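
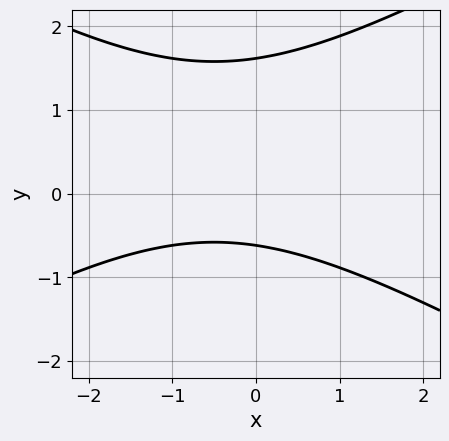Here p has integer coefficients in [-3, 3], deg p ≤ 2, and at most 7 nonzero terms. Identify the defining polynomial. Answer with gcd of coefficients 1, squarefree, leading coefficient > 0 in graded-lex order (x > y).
x^2 - 3*y^2 + x + 3*y + 3

(a) Degree: a generic line meets the curve in up to 2 points, so deg p = 2.
(b) Observable constraints: it misses every integer gridline on the x-axis.
(c) Solving for integer coefficients yields p as stated.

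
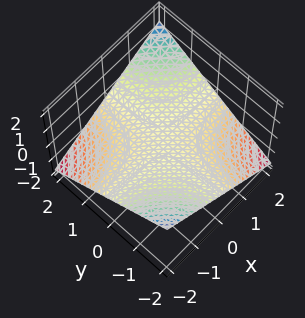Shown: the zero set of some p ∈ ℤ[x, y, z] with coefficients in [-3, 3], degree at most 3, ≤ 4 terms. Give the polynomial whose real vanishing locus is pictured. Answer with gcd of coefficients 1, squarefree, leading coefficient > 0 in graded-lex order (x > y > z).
1. Degree: a saddle surface; a quadric, so deg p = 2.
2. From the visible intercepts: every point of the x-axis in the box is on the surface; every point of the y-axis in the box is on the surface.
3. Solving for integer coefficients yields p as stated.

x*y - 3*z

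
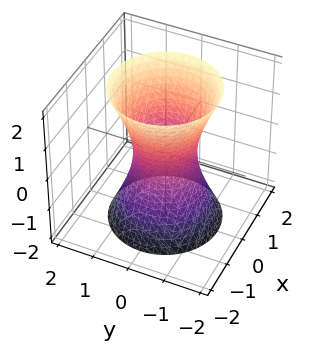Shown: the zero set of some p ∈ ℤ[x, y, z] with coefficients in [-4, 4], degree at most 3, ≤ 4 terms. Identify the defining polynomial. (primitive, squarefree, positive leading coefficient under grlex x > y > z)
3*x^2 + 3*y^2 - z^2 - 2

First, degree: one connected sheet with a waist; a quadric, so deg p = 2.
Then, symmetry: the surface is invariant under rotation about z: p = q(x² + y², z); mirror symmetry z ↦ −z ⇒ only even powers of z.
Next, from the visible intercepts: a circular section at z = 0 has radius between 0 and 1; the surface avoids every integer z-axis point in the box.
Finally, matching integer coefficients to the picture gives p.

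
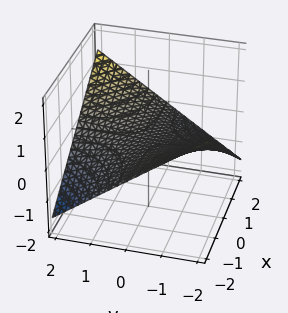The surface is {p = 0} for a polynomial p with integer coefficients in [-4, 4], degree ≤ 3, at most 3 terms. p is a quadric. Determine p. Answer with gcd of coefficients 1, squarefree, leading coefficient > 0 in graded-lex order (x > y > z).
x*y - 3*z

First, deg p = 2.
Next, from the visible intercepts: the visible x-axis segment lies entirely on the surface; it meets the z-axis at z = 0 (among the integer gridlines); every point of the y-axis in the box is on the surface.
Finally, fitting integer coefficients to these (and the overall shape) gives p.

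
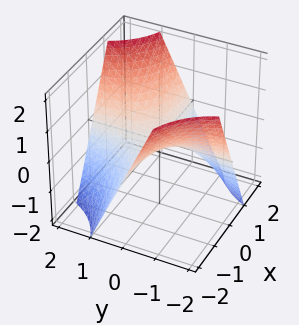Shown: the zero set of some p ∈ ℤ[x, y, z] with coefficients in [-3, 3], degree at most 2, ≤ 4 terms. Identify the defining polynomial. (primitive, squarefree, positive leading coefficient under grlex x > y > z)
x*y - z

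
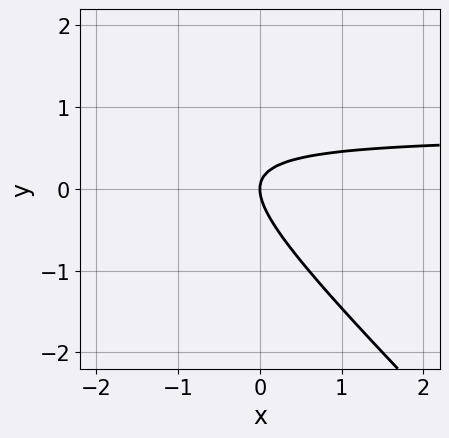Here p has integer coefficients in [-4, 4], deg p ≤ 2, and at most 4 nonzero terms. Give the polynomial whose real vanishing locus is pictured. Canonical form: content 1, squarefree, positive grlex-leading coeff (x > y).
3*x*y + 3*y^2 - 2*x

1. deg p = 2.
2. Checking where it meets the axes: one y-axis crossing is at y = 0; one x-axis crossing is at x = 0.
3. Putting this together gives p.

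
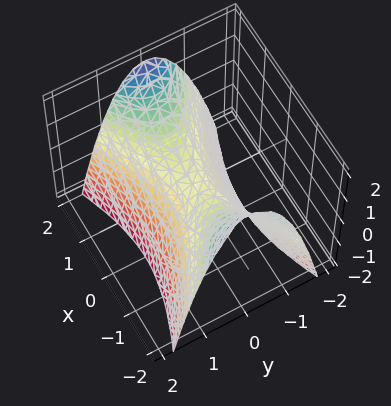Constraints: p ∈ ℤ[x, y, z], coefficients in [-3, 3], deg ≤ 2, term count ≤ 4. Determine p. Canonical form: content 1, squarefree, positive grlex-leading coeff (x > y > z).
1. Degree: a saddle surface; a quadric, so deg p = 2.
2. Symmetries: mirror symmetry y ↦ −y ⇒ only even powers of y; mirror symmetry x ↦ −x ⇒ only even powers of x.
3. Checking where it meets the axes: it crosses the z-axis at the gridline z = 0; one x-axis crossing is at x = 0; it meets the y-axis at y = 0 (among the integer gridlines).
4. Fitting integer coefficients to these (and the overall shape) gives p.

x^2 - 3*y^2 - 2*z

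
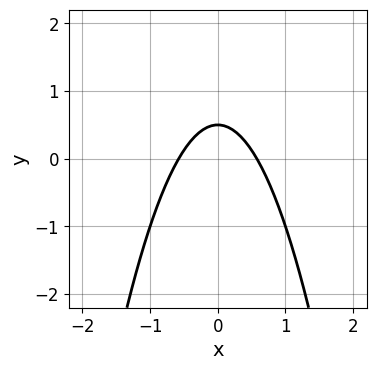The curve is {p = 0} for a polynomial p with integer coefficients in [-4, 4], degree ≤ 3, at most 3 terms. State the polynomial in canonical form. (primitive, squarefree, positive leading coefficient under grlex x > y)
3*x^2 + 2*y - 1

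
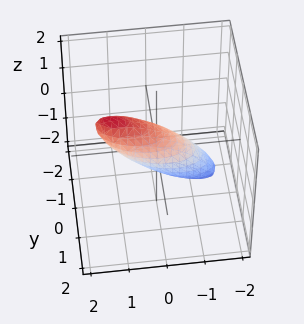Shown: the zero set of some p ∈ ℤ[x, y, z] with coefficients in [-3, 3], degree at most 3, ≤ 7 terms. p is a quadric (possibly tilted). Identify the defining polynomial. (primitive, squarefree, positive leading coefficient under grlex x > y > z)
x^2 + x*y - 2*x*z + 3*y^2 + 2*z^2 - 1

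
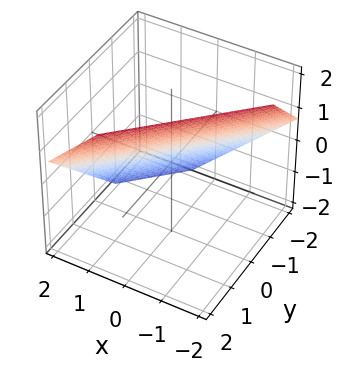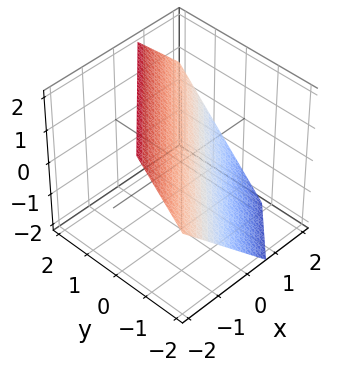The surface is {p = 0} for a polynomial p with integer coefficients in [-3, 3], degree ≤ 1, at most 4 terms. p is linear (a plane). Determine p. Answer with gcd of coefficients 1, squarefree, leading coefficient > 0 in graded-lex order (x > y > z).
3*x - 3*y + 3*z - 2

First, degree: the surface is flat (a plane), so deg p = 1.
Finally, putting this together gives p.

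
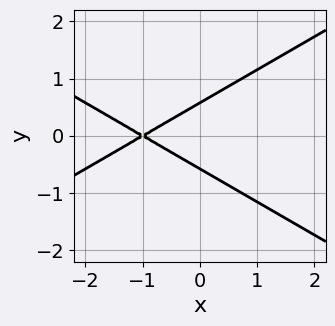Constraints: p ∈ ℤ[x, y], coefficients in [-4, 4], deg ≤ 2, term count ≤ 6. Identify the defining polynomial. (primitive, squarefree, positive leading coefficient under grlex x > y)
(a) The degree is 2 — no degree-1 curve has this shape.
(b) Symmetries: it's symmetric under y → −y, forcing even powers of y.
(c) Checking where it meets the axes: it crosses the x-axis at the gridline x = -1.
(d) Together with the visible shape, these determine p as stated.

x^2 - 3*y^2 + 2*x + 1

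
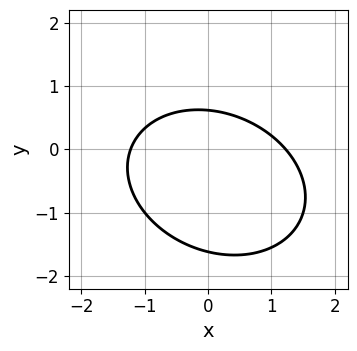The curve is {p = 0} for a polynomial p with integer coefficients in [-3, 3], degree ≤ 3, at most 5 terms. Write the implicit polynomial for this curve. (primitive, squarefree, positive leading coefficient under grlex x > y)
First, deg p = 2. The shape is more complex than any degree-1 curve.
Finally, solving for integer coefficients yields p as stated.

2*x^2 + x*y + 3*y^2 + 3*y - 3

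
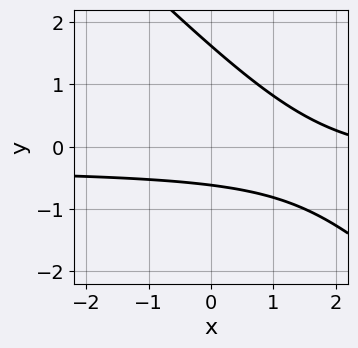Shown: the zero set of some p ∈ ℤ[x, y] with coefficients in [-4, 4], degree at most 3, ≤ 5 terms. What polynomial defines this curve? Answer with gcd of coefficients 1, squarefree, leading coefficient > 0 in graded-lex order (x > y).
3*x*y + 3*y^2 + x - 3*y - 3

1. The degree is 2 — a generic line meets the curve in up to 2 points.
2. Against the integer gridlines: no x-intercept at any integer in the box.
3. These observations pin down the coefficients.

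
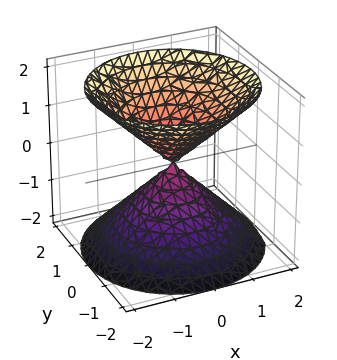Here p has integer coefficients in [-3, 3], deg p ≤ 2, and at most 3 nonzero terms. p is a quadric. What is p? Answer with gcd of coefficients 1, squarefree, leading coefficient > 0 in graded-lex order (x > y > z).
The picture has 2 separate pieces. They look like related sheets of one shape, so recover p as a whole.
The degree is 2 — a double cone through the origin; a quadric.
Symmetry: every cross-section ⟂ z is a circle, so x, y appear only via x² + y²; it's symmetric under z → −z, forcing even powers of z.
Observable constraints: one z-axis crossing is at z = 0; one y-axis crossing is at y = 0; a circular section at z = -1 has radius exactly 1.
These observations pin down the coefficients.

x^2 + y^2 - z^2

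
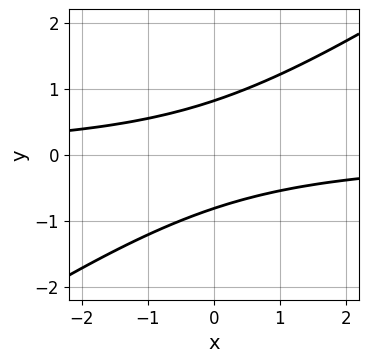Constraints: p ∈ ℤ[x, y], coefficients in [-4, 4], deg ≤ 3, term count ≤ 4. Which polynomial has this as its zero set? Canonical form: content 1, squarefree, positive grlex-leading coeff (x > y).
First, deg p = 2. No degree-1 curve has this shape.
Next, from the axis intercepts and sections: the curve avoids every integer x-axis point in the box.
Finally, matching integer coefficients to the picture gives p.

2*x*y - 3*y^2 + 2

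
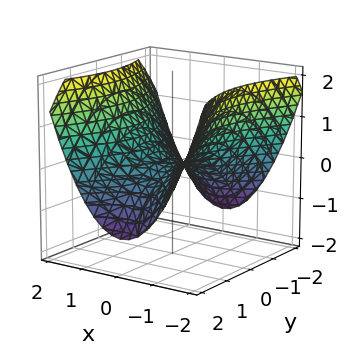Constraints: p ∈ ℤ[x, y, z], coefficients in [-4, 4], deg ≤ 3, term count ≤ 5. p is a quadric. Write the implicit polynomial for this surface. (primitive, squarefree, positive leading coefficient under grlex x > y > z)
First, the degree is 2 — a hyperbolic paraboloid; a quadric.
Then, symmetries: the x ↦ −x reflection is a symmetry, so x appears only in even powers; the y ↦ −y reflection is a symmetry, so y appears only in even powers.
Next, observable constraints: it crosses the y-axis at the gridline y = 0; one x-axis crossing is at x = 0.
Finally, solving for integer coefficients yields p as stated.

2*x^2 - y^2 - 3*z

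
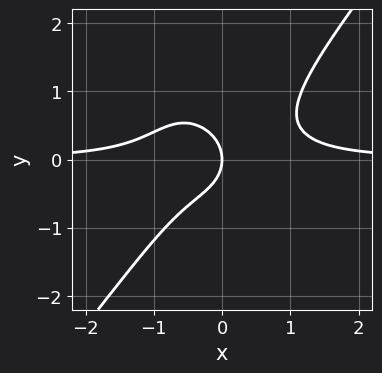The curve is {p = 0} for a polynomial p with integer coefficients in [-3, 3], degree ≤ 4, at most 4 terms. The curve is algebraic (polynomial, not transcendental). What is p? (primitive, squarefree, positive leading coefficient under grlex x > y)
1. The degree is 4 — no degree-3 curve has this shape.
2. Observable constraints: it meets the y-axis at y = 0 (among the integer gridlines); it meets the x-axis at x = 0 (among the integer gridlines).
3. Together with the visible shape, these determine p as stated.

2*x^3*y - y^4 - y^2 - x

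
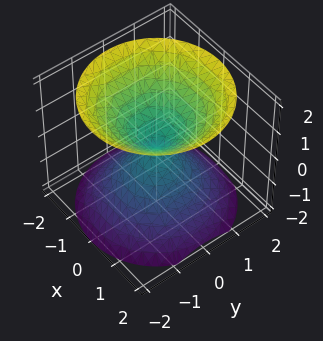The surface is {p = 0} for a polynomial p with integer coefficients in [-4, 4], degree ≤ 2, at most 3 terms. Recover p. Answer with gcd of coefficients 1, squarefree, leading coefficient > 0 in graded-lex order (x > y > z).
First, there are 2 components.
Then, the degree is 2 — a double cone through the origin; a quadric.
Next, symmetries: mirror symmetry z ↦ −z ⇒ only even powers of z; every cross-section ⟂ z is a circle, so x, y appear only via x² + y².
Next, from the axis intercepts and sections: one y-axis crossing is at y = 0; a circular section at z = 1 has radius exactly 1; it crosses the x-axis at the gridline x = 0; it meets the z-axis at z = 0 (among the integer gridlines).
Finally, matching integer coefficients to the picture gives p.

x^2 + y^2 - z^2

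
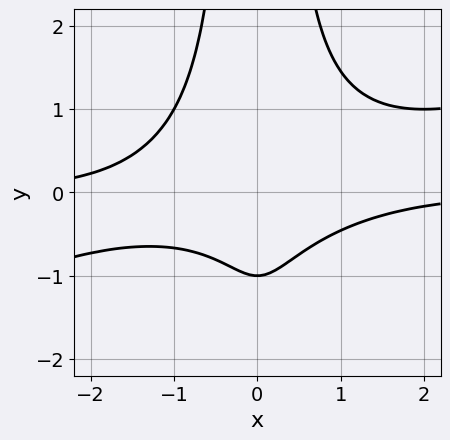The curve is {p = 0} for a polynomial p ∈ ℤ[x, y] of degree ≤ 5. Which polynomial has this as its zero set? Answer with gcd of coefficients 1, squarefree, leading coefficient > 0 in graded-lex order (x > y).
x^3*y - 3*x^2*y^2 + 2*y + 2

Degree: the shape is more complex than any degree-3 curve, so deg p = 4.
From the visible intercepts: one y-axis crossing is at y = -1; it misses every integer gridline on the x-axis.
Together with the visible shape, these determine p as stated.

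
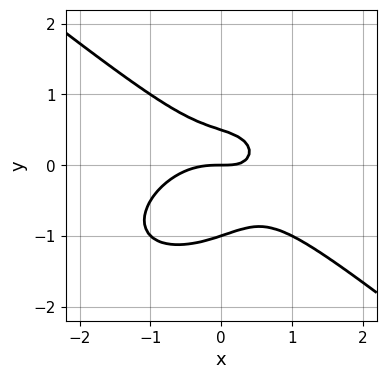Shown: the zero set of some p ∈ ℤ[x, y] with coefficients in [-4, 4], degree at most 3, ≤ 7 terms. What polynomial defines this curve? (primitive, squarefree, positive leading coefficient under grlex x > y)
x^3 + 2*y^3 + x*y + y^2 - y

(a) deg p = 3. No degree-2 curve has this shape.
(b) From the axis intercepts and sections: it crosses the x-axis at the gridline x = 0; the y-axis gridline crossings are at y ∈ {-1, 0}.
(c) Matching integer coefficients to the picture gives p.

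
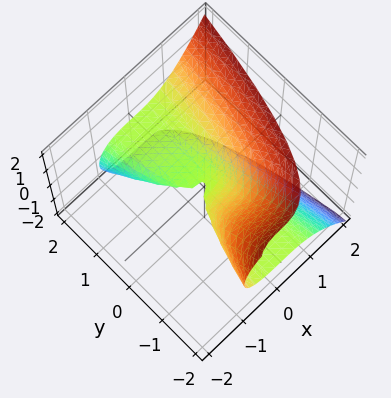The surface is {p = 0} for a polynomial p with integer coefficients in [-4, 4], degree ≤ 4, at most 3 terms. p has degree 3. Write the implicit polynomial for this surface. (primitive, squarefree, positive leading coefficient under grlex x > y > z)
The degree is 3 — no degree-2 surface has this shape.
Reading off the gridlines: one z-axis crossing is at z = 0; every point of the y-axis in the box is on the surface.
Solving for integer coefficients yields p as stated.

x^3 - y*z - z^2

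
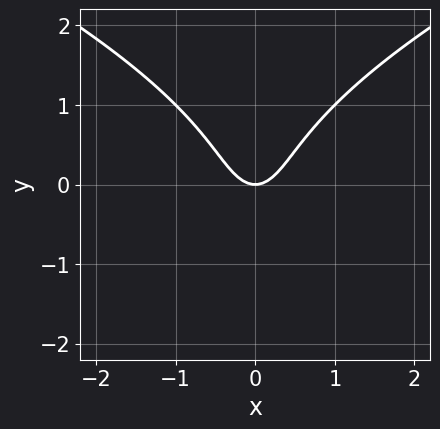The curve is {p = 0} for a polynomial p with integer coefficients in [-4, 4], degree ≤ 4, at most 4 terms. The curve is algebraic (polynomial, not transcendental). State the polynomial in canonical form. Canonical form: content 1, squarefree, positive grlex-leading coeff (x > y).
y^3 - 2*x^2 + y

1. The degree is 3 — the shape is more complex than any degree-2 curve.
2. Symmetries: mirror symmetry x ↦ −x ⇒ only even powers of x.
3. Checking where it meets the axes: it meets the x-axis at x = 0 (among the integer gridlines); it meets the y-axis at y = 0 (among the integer gridlines).
4. Solving for integer coefficients yields p as stated.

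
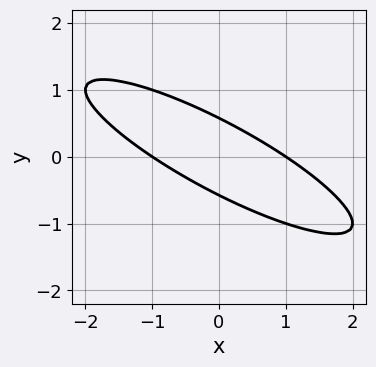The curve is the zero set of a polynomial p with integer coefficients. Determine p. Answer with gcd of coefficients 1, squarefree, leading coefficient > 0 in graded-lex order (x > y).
x^2 + 3*x*y + 3*y^2 - 1

The degree is 2 — no degree-1 curve has this shape.
Checking where it meets the axes: among the integer gridlines, it crosses the x-axis at x ∈ {-1, 1}.
Together with the visible shape, these determine p as stated.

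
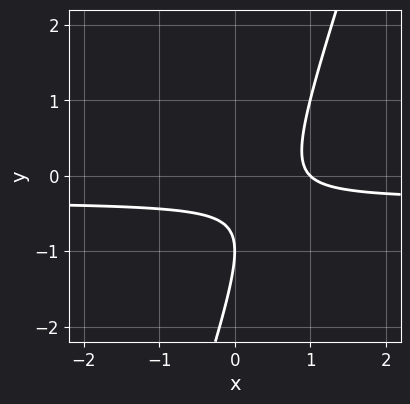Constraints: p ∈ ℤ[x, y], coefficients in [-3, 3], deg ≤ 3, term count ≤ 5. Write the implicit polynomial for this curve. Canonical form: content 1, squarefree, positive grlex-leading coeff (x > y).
1. deg p = 2. A generic line meets the curve in up to 2 points.
2. Reading off the gridlines: one y-axis crossing is at y = -1; it crosses the x-axis at the gridline x = 1.
3. Assembling these constraints gives the stated polynomial.

3*x*y - y^2 + x - 2*y - 1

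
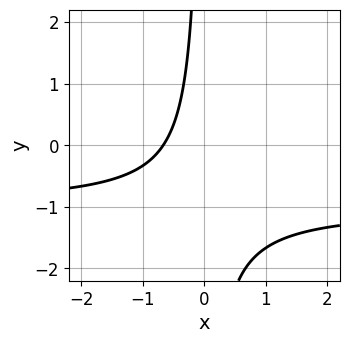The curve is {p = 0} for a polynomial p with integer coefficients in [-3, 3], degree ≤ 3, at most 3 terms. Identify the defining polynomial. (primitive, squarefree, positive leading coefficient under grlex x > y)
1. The degree is 2 — a generic line meets the curve in up to 2 points.
2. Observable constraints: the curve avoids every integer y-axis point in the box.
3. The integer polynomial consistent with all of this is the stated p.

3*x*y + 3*x + 2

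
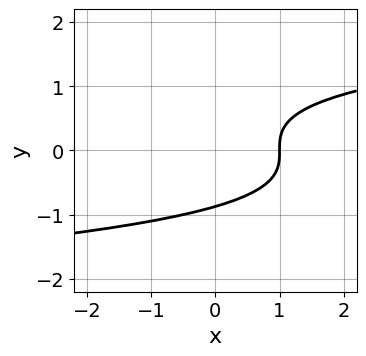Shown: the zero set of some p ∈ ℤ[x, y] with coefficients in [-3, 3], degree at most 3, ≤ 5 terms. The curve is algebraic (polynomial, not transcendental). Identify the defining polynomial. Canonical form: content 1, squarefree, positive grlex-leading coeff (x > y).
(a) Degree: a generic line meets the curve in up to 3 points, so deg p = 3.
(b) Observable constraints: it crosses the x-axis at the gridline x = 1.
(c) Putting this together gives p.

3*y^3 - 2*x + 2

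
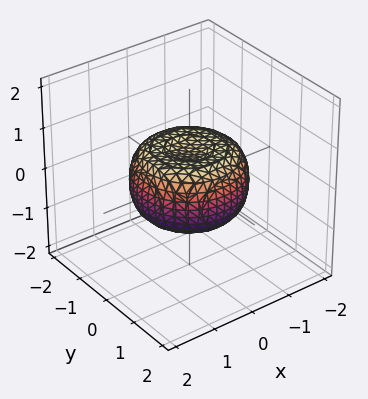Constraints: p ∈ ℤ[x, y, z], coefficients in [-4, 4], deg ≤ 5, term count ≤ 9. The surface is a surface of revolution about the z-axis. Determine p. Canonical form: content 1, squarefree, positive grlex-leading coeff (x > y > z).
x^4 + 2*x^2*y^2 + y^4 - x^2 - y^2 + 2*z^2 - 1

1. deg p = 4. A generic line meets the surface in up to 4 points.
2. Symmetries: every cross-section ⟂ z is a circle, so x, y appear only via x² + y².
3. From the axis intercepts and sections: a circular section at z = 0 has radius between 1 and 2.
4. Putting this together gives p.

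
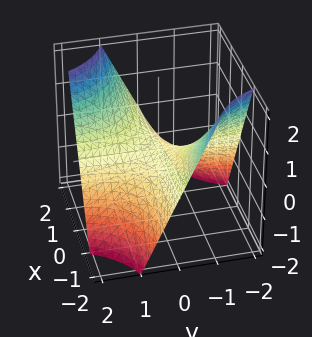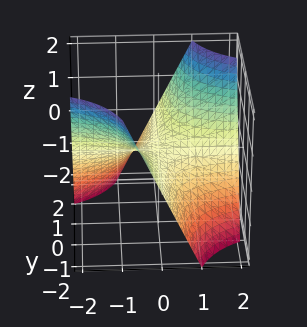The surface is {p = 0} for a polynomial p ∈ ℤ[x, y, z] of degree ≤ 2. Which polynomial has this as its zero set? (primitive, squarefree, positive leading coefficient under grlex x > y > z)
x*y - z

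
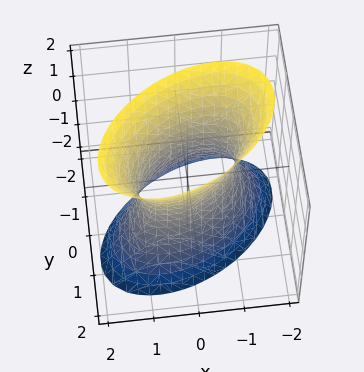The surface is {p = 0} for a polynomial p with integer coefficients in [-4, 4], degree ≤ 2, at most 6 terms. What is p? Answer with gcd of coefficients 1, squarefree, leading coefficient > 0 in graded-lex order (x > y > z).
2*x^2 - 2*x*y + 3*y^2 - z^2 - 2

deg p = 2.
Checking where it meets the axes: the x-axis gridline crossings are at x ∈ {-1, 1}; it misses every integer gridline on the z-axis.
Fitting integer coefficients to these (and the overall shape) gives p.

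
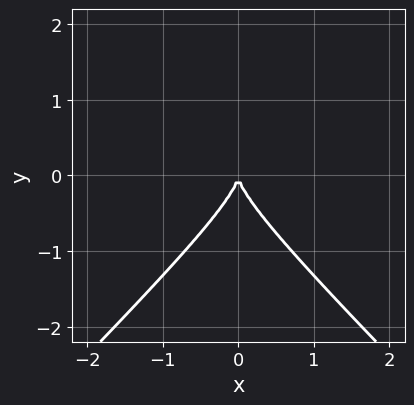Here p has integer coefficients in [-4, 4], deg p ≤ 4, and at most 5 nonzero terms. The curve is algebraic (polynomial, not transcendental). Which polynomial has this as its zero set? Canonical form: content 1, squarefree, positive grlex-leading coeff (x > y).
First, the degree is 3 — the shape is more complex than any degree-2 curve.
Next, symmetries: the x ↦ −x reflection is a symmetry, so x appears only in even powers.
Then, observable constraints: it meets the y-axis at y = 0 (among the integer gridlines); it crosses the x-axis at the gridline x = 0.
Finally, solving for integer coefficients yields p as stated.

x^2*y - y^3 - x^2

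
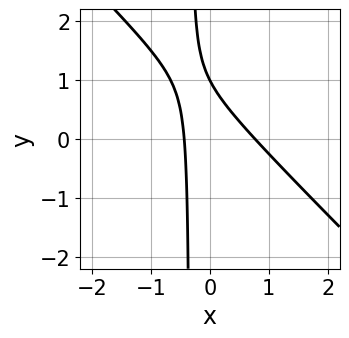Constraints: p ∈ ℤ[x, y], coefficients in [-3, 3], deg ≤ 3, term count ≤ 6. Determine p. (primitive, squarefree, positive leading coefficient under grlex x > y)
3*x^2 + 3*x*y - x + y - 1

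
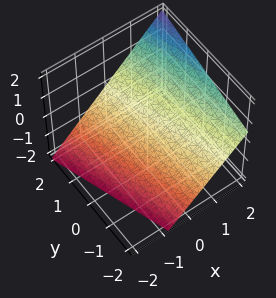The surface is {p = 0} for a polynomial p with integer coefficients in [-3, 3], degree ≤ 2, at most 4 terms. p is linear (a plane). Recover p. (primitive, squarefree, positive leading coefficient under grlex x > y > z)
3*x + y - 3*z - 2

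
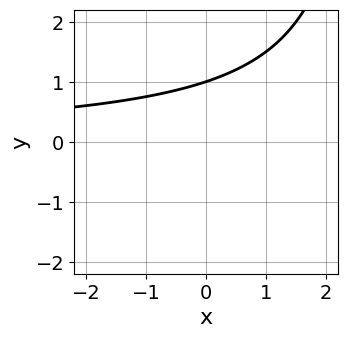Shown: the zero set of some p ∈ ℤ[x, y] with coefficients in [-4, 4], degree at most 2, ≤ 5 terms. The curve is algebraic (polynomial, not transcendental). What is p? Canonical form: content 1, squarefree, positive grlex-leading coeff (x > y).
x*y - 3*y + 3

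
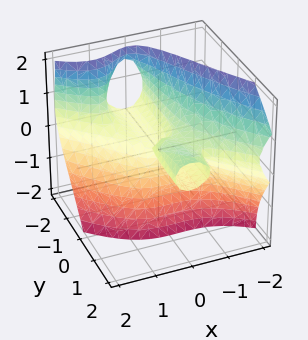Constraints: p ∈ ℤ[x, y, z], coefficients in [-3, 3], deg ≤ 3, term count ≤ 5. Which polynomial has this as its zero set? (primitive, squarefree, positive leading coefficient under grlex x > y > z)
2*x^3 + 2*x^2*y + 2*y*z^2 + z^3 - 2*y*z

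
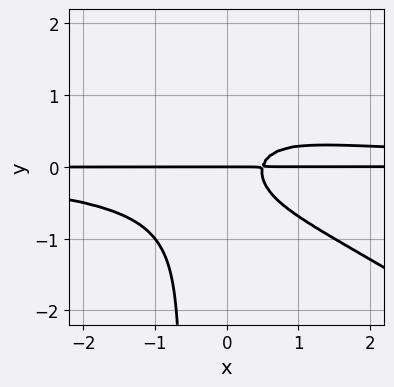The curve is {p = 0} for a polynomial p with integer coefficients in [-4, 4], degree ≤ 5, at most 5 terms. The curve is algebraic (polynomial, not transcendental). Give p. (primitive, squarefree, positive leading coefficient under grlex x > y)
First, the degree is 4 — the shape is more complex than any degree-3 curve.
Next, reading off the gridlines: every point of the x-axis in the box is on the curve; it crosses the y-axis at the gridline y = 0.
Finally, these observations pin down the coefficients.

2*x^2*y^2 + 3*x*y^3 + 2*y^3 - 2*x*y + y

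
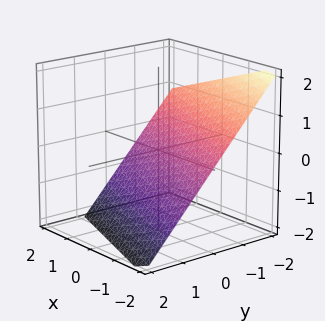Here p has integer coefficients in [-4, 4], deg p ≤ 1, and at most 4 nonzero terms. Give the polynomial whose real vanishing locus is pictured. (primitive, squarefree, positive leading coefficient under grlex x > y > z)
x + 3*y + 3*z + 2

First, the degree is 1 — the surface is flat (a plane).
Then, from the axis intercepts and sections: one x-axis crossing is at x = -2.
Finally, these observations pin down the coefficients.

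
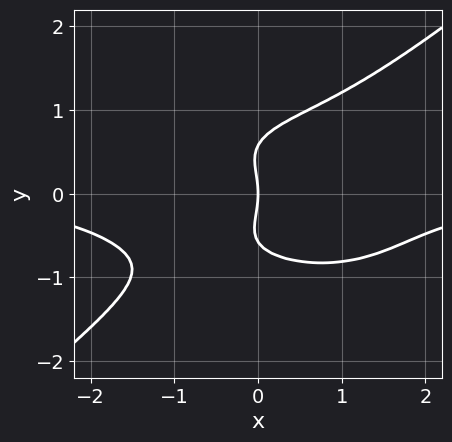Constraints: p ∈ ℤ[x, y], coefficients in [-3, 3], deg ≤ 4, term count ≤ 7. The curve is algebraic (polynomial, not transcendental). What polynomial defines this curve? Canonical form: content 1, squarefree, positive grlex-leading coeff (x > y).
deg p = 4. No degree-3 curve has this shape.
Observable constraints: it meets the y-axis at y = 0 (among the integer gridlines); one x-axis crossing is at x = 0.
Assembling these constraints gives the stated polynomial.

x^3*y + x*y^3 - 3*y^4 + y^2 + 2*x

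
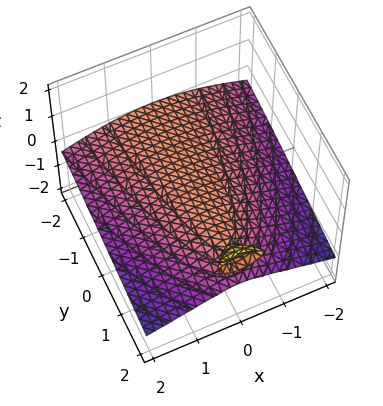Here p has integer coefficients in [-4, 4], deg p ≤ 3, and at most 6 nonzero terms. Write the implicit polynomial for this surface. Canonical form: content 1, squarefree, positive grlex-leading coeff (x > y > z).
3*z^3 + x^2 - 2*y*z + 3*z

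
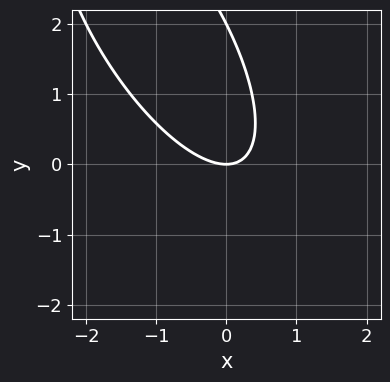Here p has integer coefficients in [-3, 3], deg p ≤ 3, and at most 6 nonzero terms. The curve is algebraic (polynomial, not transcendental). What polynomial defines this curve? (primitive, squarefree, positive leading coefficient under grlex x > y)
Degree: the shape is more complex than any degree-1 curve, so deg p = 2.
From the visible intercepts: it crosses the x-axis at the gridline x = 0; among the integer gridlines, it crosses the y-axis at y ∈ {0, 2}.
Matching integer coefficients to the picture gives p.

2*x^2 + 2*x*y + y^2 - 2*y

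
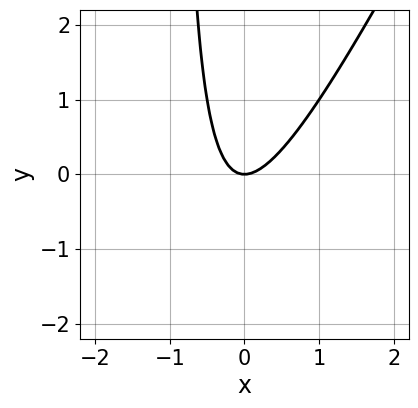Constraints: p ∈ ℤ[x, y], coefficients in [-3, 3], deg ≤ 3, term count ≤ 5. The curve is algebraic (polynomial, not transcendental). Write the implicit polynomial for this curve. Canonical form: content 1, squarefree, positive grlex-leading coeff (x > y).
2*x^2 - x*y - y

Degree: no degree-1 curve has this shape, so deg p = 2.
Reading off the gridlines: it crosses the y-axis at the gridline y = 0; one x-axis crossing is at x = 0.
Assembling these constraints gives the stated polynomial.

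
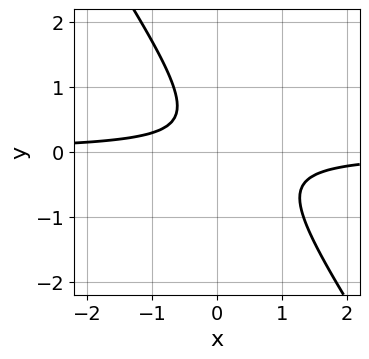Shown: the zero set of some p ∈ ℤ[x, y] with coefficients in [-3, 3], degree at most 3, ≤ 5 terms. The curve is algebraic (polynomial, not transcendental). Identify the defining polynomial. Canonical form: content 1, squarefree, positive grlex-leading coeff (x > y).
3*x*y + 2*y^2 - y + 1

Degree: the shape is more complex than any degree-1 curve, so deg p = 2.
Reading off the gridlines: no x-intercept at any integer in the box; the curve avoids every integer y-axis point in the box.
These observations pin down the coefficients.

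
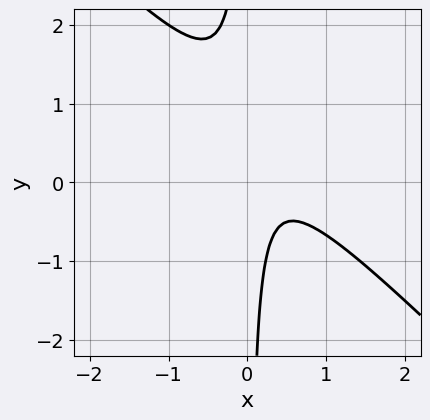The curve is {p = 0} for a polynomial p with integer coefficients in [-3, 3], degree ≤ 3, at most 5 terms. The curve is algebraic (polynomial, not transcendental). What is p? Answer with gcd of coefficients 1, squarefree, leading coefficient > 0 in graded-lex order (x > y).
First, degree: the shape is more complex than any degree-1 curve, so deg p = 2.
Then, from the visible intercepts: the curve avoids every integer x-axis point in the box; the curve avoids every integer y-axis point in the box.
Finally, matching integer coefficients to the picture gives p.

3*x^2 + 3*x*y - 2*x + 1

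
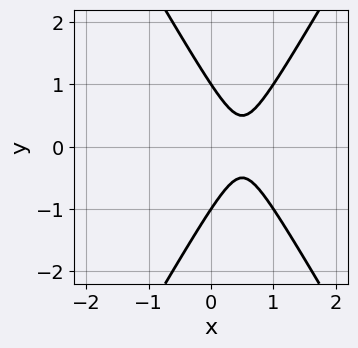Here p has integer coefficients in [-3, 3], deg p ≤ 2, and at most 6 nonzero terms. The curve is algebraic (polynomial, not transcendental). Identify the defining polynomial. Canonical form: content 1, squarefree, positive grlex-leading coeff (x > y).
3*x^2 - y^2 - 3*x + 1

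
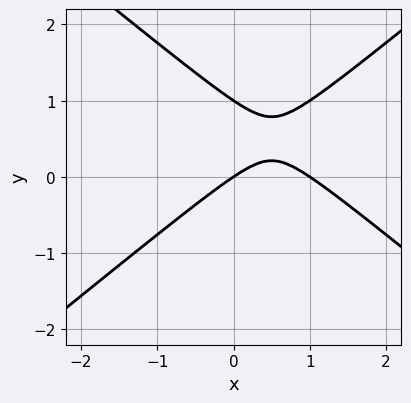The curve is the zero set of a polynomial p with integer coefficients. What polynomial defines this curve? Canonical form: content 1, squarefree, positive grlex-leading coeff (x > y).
2*x^2 - 3*y^2 - 2*x + 3*y

Degree: a generic line meets the curve in up to 2 points, so deg p = 2.
Observable constraints: the y-axis gridline crossings are at y ∈ {0, 1}; among the integer gridlines, it crosses the x-axis at x ∈ {0, 1}.
Fitting integer coefficients to these (and the overall shape) gives p.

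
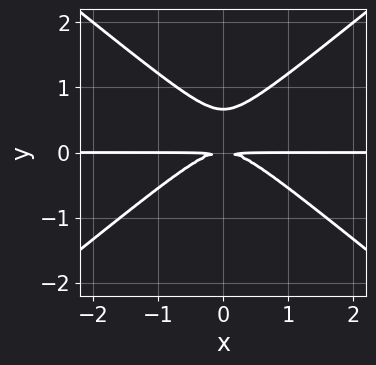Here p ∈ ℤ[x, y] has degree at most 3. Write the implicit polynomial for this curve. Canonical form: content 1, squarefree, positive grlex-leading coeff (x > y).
1. Degree: a generic line meets the curve in up to 3 points, so deg p = 3.
2. Symmetries: mirror symmetry x ↦ −x ⇒ only even powers of x.
3. From the visible intercepts: the visible x-axis segment lies entirely on the curve.
4. Putting this together gives p.

2*x^2*y - 3*y^3 + 2*y^2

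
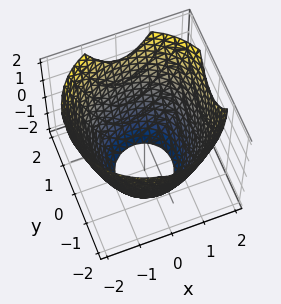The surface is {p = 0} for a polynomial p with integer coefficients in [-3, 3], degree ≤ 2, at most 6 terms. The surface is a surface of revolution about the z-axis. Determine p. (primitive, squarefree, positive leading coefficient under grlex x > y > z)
x^2 + y^2 - z - 3

First, deg p = 2.
Then, symmetries: rotational symmetry about the z-axis ⇒ p depends on x, y only through x² + y².
Then, checking where it meets the axes: it misses every integer gridline on the z-axis; a circular section at z = -1 has radius between 1 and 2.
Finally, together with the visible shape, these determine p as stated.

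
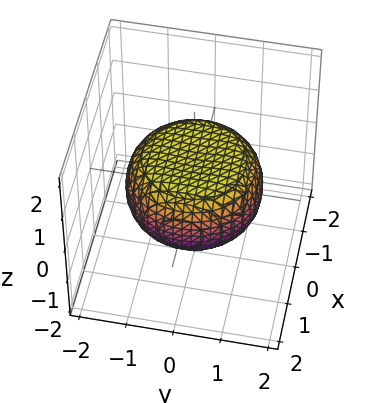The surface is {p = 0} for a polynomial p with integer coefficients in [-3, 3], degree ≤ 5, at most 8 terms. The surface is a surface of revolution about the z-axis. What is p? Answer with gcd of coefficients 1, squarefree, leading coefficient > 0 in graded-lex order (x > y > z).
1. The degree is 4 — no degree-3 surface has this shape.
2. Symmetries: rotational symmetry about the z-axis ⇒ p depends on x, y only through x² + y².
3. Reading off the gridlines: a circular section at z = 0 has radius between 1 and 2.
4. Putting this together gives p.

x^4 + 2*x^2*y^2 + y^4 - x^2 - y^2 + 3*z^2 - 2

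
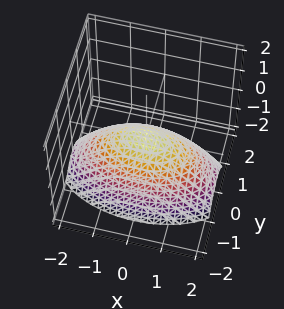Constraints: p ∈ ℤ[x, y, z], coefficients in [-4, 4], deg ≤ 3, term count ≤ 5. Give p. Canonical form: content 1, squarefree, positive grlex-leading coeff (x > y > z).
(a) The degree is 2 — a single bowl opening along one axis; a quadric.
(b) Symmetries: the x ↦ −x reflection is a symmetry, so x appears only in even powers; it's symmetric under y → −y, forcing even powers of y.
(c) From the axis intercepts and sections: it crosses the x-axis at the gridline x = 0; it meets the y-axis at y = 0 (among the integer gridlines); one z-axis crossing is at z = 0.
(d) Assembling these constraints gives the stated polynomial.

x^2 + 3*y^2 + 3*z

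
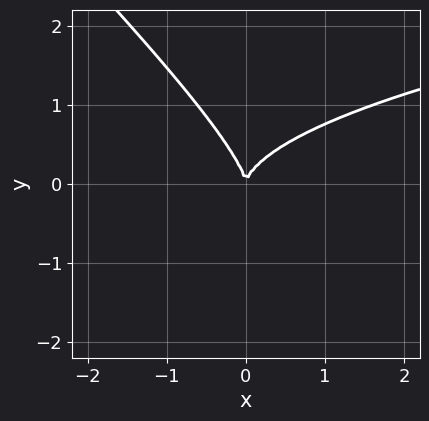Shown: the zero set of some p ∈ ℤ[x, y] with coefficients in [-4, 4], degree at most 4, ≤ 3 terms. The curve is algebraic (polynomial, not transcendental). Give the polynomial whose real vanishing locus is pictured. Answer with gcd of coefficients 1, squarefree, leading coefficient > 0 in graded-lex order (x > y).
1. The degree is 3 — the shape is more complex than any degree-2 curve.
2. From the axis intercepts and sections: it meets the x-axis at x = 0 (among the integer gridlines); it meets the y-axis at y = 0 (among the integer gridlines).
3. The integer polynomial consistent with all of this is the stated p.

x*y^2 + y^3 - x^2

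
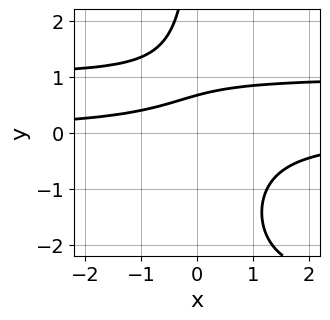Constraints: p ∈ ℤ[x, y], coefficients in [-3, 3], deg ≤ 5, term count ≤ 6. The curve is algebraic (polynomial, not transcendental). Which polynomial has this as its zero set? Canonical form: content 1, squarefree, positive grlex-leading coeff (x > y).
1. The degree is 4 — a generic line meets the curve in up to 4 points.
2. Observable constraints: the curve avoids every integer x-axis point in the box.
3. The integer polynomial consistent with all of this is the stated p.

x*y^3 + 2*x*y^2 - 3*x*y + 3*y - 2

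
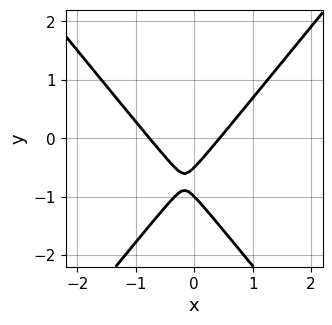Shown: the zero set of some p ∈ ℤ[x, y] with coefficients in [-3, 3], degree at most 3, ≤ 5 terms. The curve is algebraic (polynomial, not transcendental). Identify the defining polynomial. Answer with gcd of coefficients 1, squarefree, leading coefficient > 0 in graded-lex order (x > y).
(a) deg p = 2.
(b) Reading off the gridlines: it meets the y-axis at y = -1 (among the integer gridlines).
(c) Fitting integer coefficients to these (and the overall shape) gives p.

3*x^2 - 2*y^2 + x - 3*y - 1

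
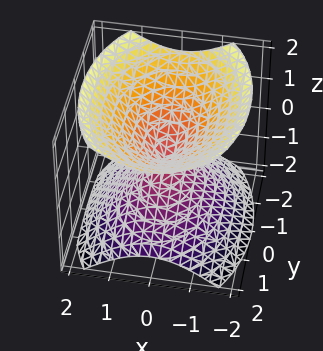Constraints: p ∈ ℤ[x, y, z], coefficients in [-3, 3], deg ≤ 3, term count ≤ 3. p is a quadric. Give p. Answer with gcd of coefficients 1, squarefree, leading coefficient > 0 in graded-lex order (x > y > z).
2*x^2 + y^2 - 2*z^2

First, there are 2 components.
Next, degree: a double cone through the origin; a quadric, so deg p = 2.
Next, symmetries: the z ↦ −z reflection is a symmetry, so z appears only in even powers; the y ↦ −y reflection is a symmetry, so y appears only in even powers; it's symmetric under x → −x, forcing even powers of x.
Then, checking where it meets the axes: it crosses the y-axis at the gridline y = 0; it meets the z-axis at z = 0 (among the integer gridlines); it crosses the x-axis at the gridline x = 0.
Finally, matching integer coefficients to the picture gives p.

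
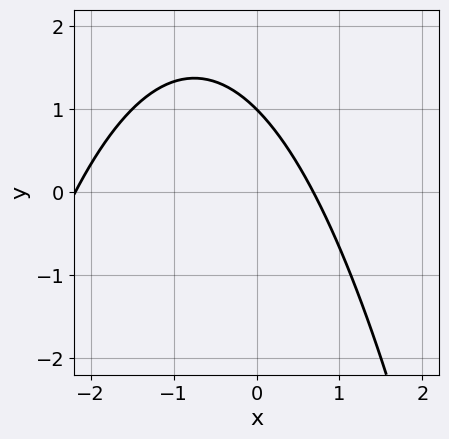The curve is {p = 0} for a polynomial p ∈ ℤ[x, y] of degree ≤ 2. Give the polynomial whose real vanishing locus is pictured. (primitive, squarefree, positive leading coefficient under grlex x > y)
2*x^2 + 3*x + 3*y - 3

(a) The degree is 2 — no degree-1 curve has this shape.
(b) Observable constraints: one y-axis crossing is at y = 1.
(c) The integer polynomial consistent with all of this is the stated p.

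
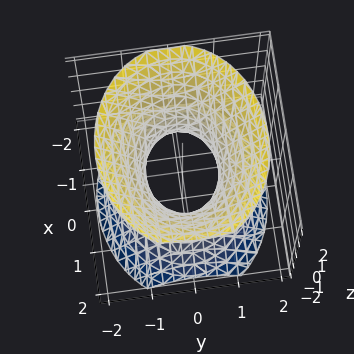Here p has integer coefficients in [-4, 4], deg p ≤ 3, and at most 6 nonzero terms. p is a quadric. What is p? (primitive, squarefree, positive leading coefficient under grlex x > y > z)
2*x^2 + 3*y^2 - 2*z^2 - 2

1. Degree: one connected sheet with a waist; a quadric, so deg p = 2.
2. Symmetries: mirror symmetry z ↦ −z ⇒ only even powers of z; the y ↦ −y reflection is a symmetry, so y appears only in even powers; it's symmetric under x → −x, forcing even powers of x.
3. Checking where it meets the axes: the x-axis gridline crossings are at x ∈ {-1, 1}; the surface avoids every integer z-axis point in the box.
4. Fitting integer coefficients to these (and the overall shape) gives p.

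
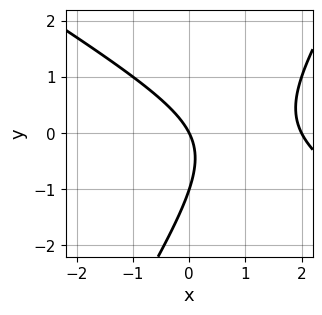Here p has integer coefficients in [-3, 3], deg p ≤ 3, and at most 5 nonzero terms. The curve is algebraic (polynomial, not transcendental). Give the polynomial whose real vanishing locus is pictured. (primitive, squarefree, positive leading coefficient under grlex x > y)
First, the degree is 2 — no degree-1 curve has this shape.
Then, checking where it meets the axes: among the integer gridlines, it crosses the y-axis at y ∈ {-1, 0}; the x-axis gridline crossings are at x ∈ {0, 2}.
Finally, together with the visible shape, these determine p as stated.

x^2 + x*y - y^2 - 2*x - y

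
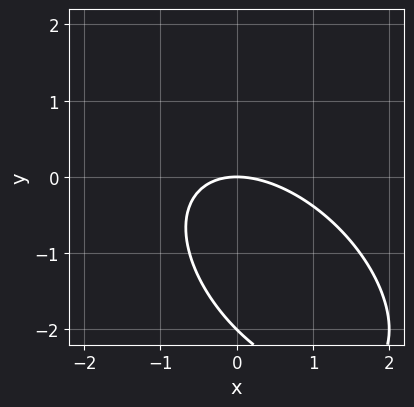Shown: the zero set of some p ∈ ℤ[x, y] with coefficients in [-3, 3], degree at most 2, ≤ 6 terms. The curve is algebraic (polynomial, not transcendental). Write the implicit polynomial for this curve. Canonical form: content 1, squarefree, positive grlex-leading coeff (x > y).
First, the degree is 2 — the shape is more complex than any degree-1 curve.
Next, against the integer gridlines: one x-axis crossing is at x = 0; the y-axis gridline crossings are at y ∈ {-2, 0}.
Finally, these observations pin down the coefficients.

x^2 + x*y + y^2 + 2*y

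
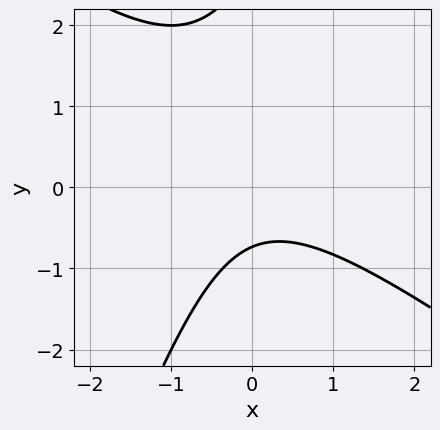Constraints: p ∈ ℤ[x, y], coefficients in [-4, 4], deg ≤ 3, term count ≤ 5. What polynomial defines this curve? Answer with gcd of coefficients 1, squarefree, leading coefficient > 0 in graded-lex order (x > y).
(a) The degree is 2 — no degree-1 curve has this shape.
(b) Observable constraints: it misses every integer gridline on the x-axis.
(c) Solving for integer coefficients yields p as stated.

2*x^2 + 2*x*y - y^2 + 2*y + 2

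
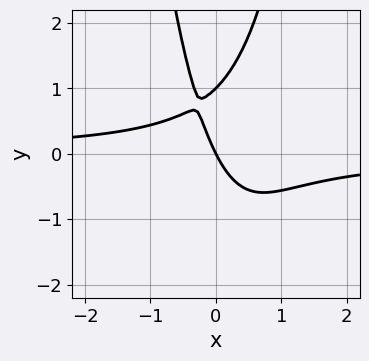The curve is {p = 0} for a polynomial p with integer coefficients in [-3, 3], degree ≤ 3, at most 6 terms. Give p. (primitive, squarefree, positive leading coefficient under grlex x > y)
3*x^2*y - x*y - y^2 + 2*x + y

First, degree: a generic line meets the curve in up to 3 points, so deg p = 3.
Next, reading off the gridlines: one x-axis crossing is at x = 0; the y-axis gridline crossings are at y ∈ {0, 1}.
Finally, the integer polynomial consistent with all of this is the stated p.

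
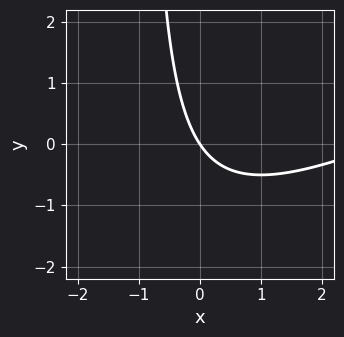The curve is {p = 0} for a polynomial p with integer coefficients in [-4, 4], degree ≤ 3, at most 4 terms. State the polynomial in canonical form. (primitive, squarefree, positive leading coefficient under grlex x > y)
x^2 - 2*x*y - 3*x - 2*y

Degree: a generic line meets the curve in up to 2 points, so deg p = 2.
Reading off the gridlines: one y-axis crossing is at y = 0; one x-axis crossing is at x = 0.
Fitting integer coefficients to these (and the overall shape) gives p.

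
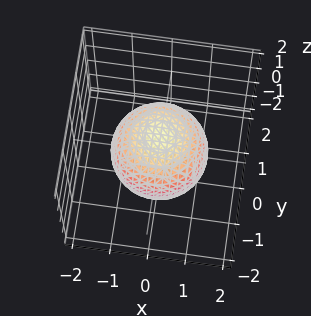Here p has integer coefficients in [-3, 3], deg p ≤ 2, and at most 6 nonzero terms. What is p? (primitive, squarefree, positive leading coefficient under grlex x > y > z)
2*x^2 + 2*y^2 + 2*z^2 - 3

(a) The degree is 2 — bounded and convex; a quadric.
(b) Symmetries: the z-axis is an axis of rotation, so x and y enter only as x² + y²; it's symmetric under z → −z, forcing even powers of z.
(c) From the axis intercepts and sections: a circular section at z = 0 has radius between 1 and 2.
(d) Putting this together gives p.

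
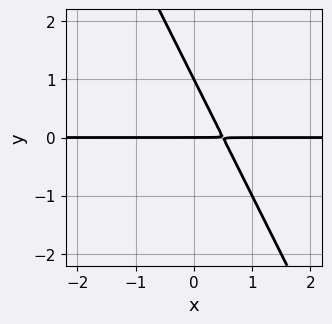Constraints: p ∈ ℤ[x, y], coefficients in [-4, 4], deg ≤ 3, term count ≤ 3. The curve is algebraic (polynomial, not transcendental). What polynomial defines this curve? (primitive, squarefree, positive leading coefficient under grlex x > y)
2*x*y + y^2 - y

(a) deg p = 2. No degree-1 curve has this shape.
(b) From the visible intercepts: the y-axis gridline crossings are at y ∈ {0, 1}; the visible x-axis segment lies entirely on the curve.
(c) Assembling these constraints gives the stated polynomial.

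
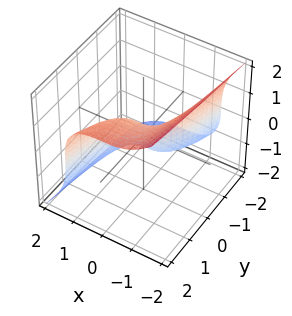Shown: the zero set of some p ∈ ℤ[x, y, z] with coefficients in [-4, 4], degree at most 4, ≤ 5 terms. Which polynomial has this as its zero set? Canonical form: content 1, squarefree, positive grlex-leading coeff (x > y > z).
3*x^3 + 2*z^3 - 3*y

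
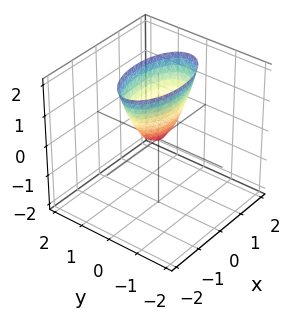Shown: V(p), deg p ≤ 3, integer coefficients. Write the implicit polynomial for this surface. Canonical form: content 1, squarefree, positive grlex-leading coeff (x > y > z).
(a) The degree is 2 — a single bowl opening along one axis; a quadric.
(b) Symmetries: mirror symmetry y ↦ −y ⇒ only even powers of y; the x ↦ −x reflection is a symmetry, so x appears only in even powers.
(c) Against the integer gridlines: one z-axis crossing is at z = 0; it crosses the y-axis at the gridline y = 0; it meets the x-axis at x = 0 (among the integer gridlines).
(d) Assembling these constraints gives the stated polynomial.

x^2 + 3*y^2 - z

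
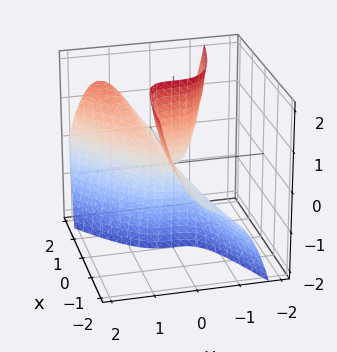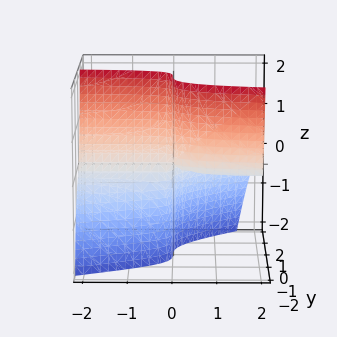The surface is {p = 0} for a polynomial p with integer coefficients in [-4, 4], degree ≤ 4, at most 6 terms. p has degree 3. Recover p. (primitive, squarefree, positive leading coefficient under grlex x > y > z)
1. deg p = 3. A generic line meets the surface in up to 3 points.
2. Against the integer gridlines: every point of the z-axis in the box is on the surface; the visible x-axis segment lies entirely on the surface; it meets the y-axis at y = 0 (among the integer gridlines).
3. Solving for integer coefficients yields p as stated.

2*x*y^2 - 3*y^3 + 2*x*y - 2*x*z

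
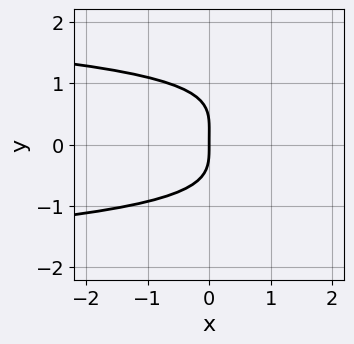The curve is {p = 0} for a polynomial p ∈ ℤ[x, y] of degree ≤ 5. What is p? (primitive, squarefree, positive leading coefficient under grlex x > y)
3*y^4 - y^3 + 3*x

1. The degree is 4 — no degree-3 curve has this shape.
2. Reading off the gridlines: it meets the y-axis at y = 0 (among the integer gridlines); it meets the x-axis at x = 0 (among the integer gridlines).
3. Solving for integer coefficients yields p as stated.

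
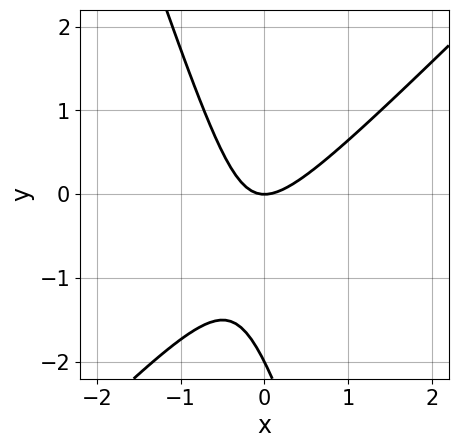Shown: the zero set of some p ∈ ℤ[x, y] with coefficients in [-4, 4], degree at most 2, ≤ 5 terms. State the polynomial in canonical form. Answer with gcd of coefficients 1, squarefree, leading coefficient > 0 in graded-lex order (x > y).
deg p = 2. The shape is more complex than any degree-1 curve.
Observable constraints: one x-axis crossing is at x = 0; the y-axis gridline crossings are at y ∈ {-2, 0}.
Together with the visible shape, these determine p as stated.

3*x^2 - 2*x*y - y^2 - 2*y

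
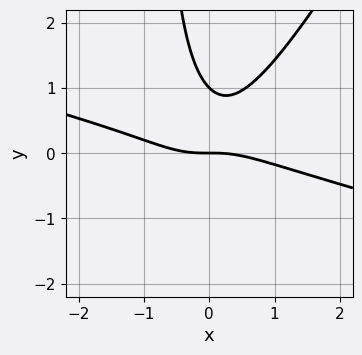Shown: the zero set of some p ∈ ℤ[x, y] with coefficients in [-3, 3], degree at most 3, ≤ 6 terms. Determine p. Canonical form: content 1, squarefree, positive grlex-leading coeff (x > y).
x^3 + 3*x^2*y - 2*x*y^2 - 2*y^2 + 2*y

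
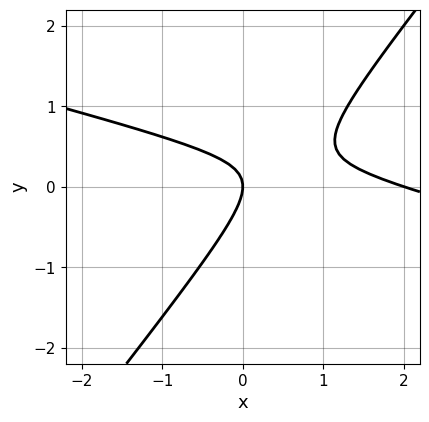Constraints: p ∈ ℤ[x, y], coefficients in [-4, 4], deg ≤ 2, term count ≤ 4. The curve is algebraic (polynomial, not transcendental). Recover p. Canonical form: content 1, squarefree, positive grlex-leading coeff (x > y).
x^2 + 3*x*y - 3*y^2 - 2*x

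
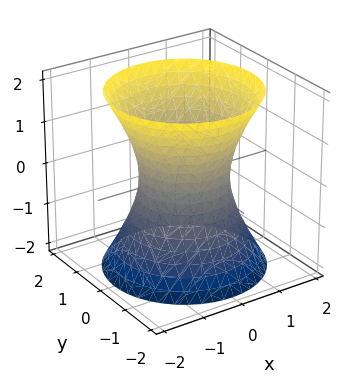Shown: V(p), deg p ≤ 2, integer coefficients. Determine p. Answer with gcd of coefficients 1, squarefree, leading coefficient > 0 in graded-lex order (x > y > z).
1. The degree is 2 — an hourglass — one-sheet hyperboloid; a quadric.
2. Symmetries: rotational symmetry about the z-axis ⇒ p depends on x, y only through x² + y²; the z ↦ −z reflection is a symmetry, so z appears only in even powers.
3. Checking where it meets the axes: the y-axis gridline crossings are at y ∈ {-1, 1}; among the integer gridlines, it crosses the x-axis at x ∈ {-1, 1}.
4. Matching integer coefficients to the picture gives p.

2*x^2 + 2*y^2 - z^2 - 2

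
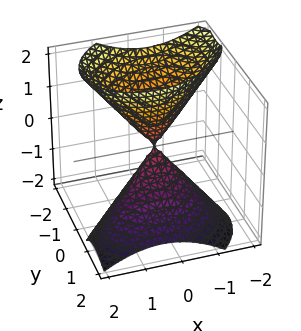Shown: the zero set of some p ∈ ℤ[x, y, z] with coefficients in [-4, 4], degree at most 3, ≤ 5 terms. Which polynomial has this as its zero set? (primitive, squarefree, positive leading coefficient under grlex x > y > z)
1. There are 2 components.
2. deg p = 2.
3. Reading off the gridlines: it meets the z-axis at z = 0 (among the integer gridlines); it crosses the y-axis at the gridline y = 0; one x-axis crossing is at x = 0.
4. Fitting integer coefficients to these (and the overall shape) gives p.

2*x^2 - x*y + 3*y^2 + 3*y*z - z^2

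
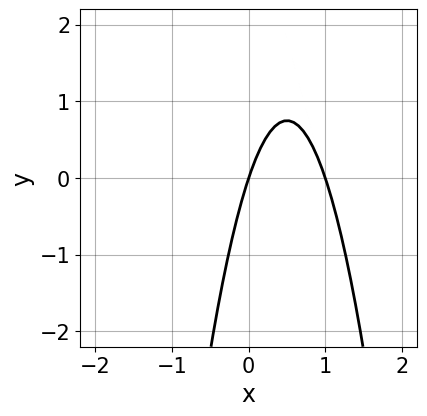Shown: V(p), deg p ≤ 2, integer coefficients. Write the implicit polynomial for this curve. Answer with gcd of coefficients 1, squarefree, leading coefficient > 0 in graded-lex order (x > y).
3*x^2 - 3*x + y

First, degree: the shape is more complex than any degree-1 curve, so deg p = 2.
Then, observable constraints: one y-axis crossing is at y = 0; the x-axis gridline crossings are at x ∈ {0, 1}.
Finally, fitting integer coefficients to these (and the overall shape) gives p.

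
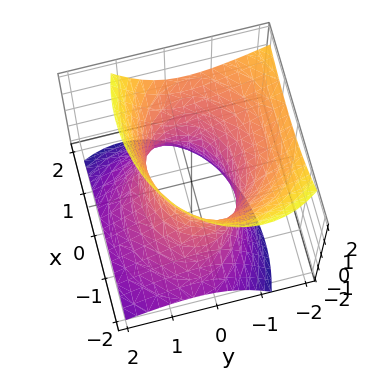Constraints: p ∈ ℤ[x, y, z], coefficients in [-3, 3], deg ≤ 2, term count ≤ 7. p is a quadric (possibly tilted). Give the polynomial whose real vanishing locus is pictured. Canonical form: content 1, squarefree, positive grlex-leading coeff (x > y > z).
1. deg p = 2. The shape is more complex than any degree-1 surface.
2. Checking where it meets the axes: among the integer gridlines, it crosses the y-axis at y ∈ {-1, 1}; the surface avoids every integer z-axis point in the box.
3. Fitting integer coefficients to these (and the overall shape) gives p.

2*x^2 - 2*x*z + 3*y^2 + 3*y*z - 2*z^2 - 3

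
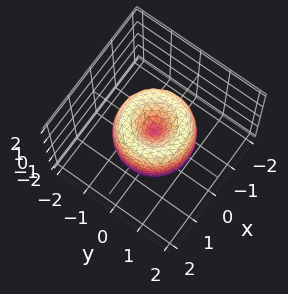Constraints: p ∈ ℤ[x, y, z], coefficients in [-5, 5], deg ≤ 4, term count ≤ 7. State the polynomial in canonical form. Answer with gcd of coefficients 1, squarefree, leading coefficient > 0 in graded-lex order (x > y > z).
2*x^4 + 4*x^2*y^2 + 2*y^4 - 3*x^2 - 3*y^2 + z^2

(a) deg p = 4. A generic line meets the surface in up to 4 points.
(b) Symmetries: rotational symmetry about the z-axis ⇒ p depends on x, y only through x² + y².
(c) Checking where it meets the axes: a circular section at z = -1 has radius between 0 and 1; it meets the z-axis at z = 0 (among the integer gridlines).
(d) Putting this together gives p.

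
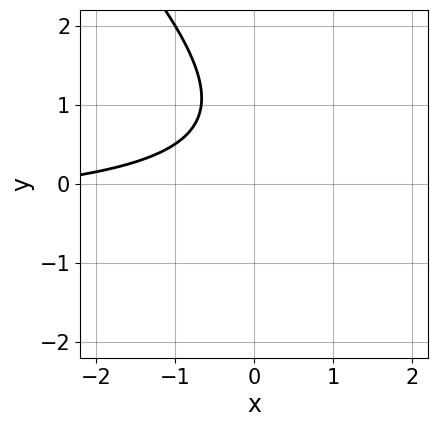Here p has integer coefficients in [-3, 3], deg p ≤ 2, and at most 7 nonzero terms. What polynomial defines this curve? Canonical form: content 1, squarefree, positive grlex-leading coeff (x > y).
2*x*y + 2*y^2 + x - 3*y + 3

deg p = 2. A generic line meets the curve in up to 2 points.
From the axis intercepts and sections: it misses every integer gridline on the y-axis; it misses every integer gridline on the x-axis.
Fitting integer coefficients to these (and the overall shape) gives p.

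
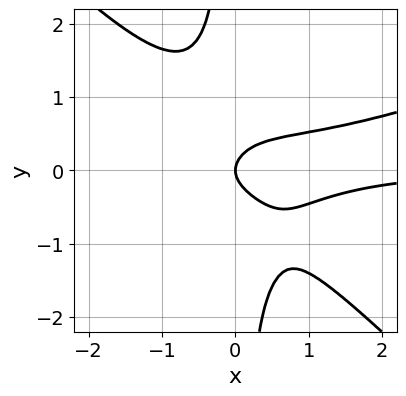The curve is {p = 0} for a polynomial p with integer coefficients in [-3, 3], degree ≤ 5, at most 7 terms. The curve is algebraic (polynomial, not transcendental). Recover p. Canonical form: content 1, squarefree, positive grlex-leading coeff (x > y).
First, deg p = 4. The shape is more complex than any degree-3 curve.
Then, from the visible intercepts: it meets the x-axis at x = 0 (among the integer gridlines); it meets the y-axis at y = 0 (among the integer gridlines).
Finally, fitting integer coefficients to these (and the overall shape) gives p.

x^3*y - 2*x^2*y^2 - 3*x*y^3 - 2*y^2 + x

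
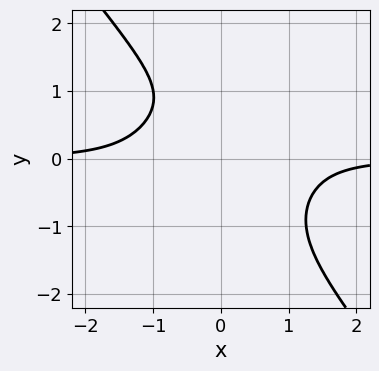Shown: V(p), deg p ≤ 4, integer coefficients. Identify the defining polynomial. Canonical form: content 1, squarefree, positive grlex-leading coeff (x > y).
1. The degree is 4 — a generic line meets the curve in up to 4 points.
2. From the axis intercepts and sections: no x-intercept at any integer in the box; the curve avoids every integer y-axis point in the box.
3. The integer polynomial consistent with all of this is the stated p.

2*x^3*y + y^4 - y + 2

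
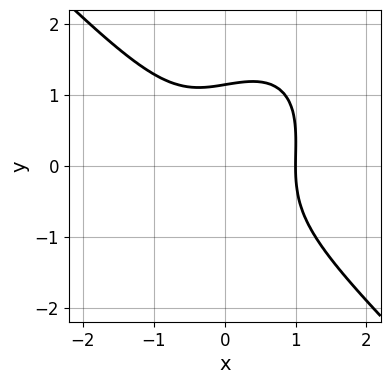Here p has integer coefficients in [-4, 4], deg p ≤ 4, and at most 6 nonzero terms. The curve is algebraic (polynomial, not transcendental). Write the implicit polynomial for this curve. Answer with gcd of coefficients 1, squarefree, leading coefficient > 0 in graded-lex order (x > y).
3*x^3 - x*y^2 + 2*y^3 - 3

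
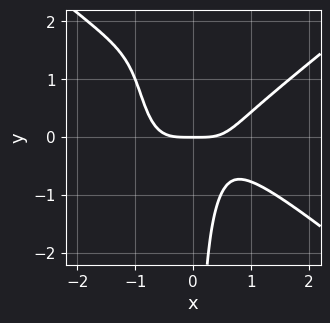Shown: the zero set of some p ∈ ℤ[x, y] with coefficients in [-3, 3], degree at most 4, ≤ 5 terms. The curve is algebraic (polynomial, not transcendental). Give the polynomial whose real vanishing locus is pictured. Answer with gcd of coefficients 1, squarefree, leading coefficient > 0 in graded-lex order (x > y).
(a) The degree is 4 — a generic line meets the curve in up to 4 points.
(b) Against the integer gridlines: it meets the x-axis at x = 0 (among the integer gridlines); it crosses the y-axis at the gridline y = 0.
(c) The integer polynomial consistent with all of this is the stated p.

2*x^4 - 3*x^2*y^2 - 3*x*y^2 - 2*y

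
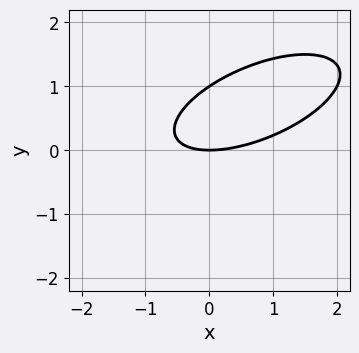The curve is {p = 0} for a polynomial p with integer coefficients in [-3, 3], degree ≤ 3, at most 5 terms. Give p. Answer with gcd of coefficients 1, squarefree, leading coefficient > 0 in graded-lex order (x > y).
x^2 - 2*x*y + 3*y^2 - 3*y

deg p = 2.
Reading off the gridlines: it meets the x-axis at x = 0 (among the integer gridlines); among the integer gridlines, it crosses the y-axis at y ∈ {0, 1}.
Solving for integer coefficients yields p as stated.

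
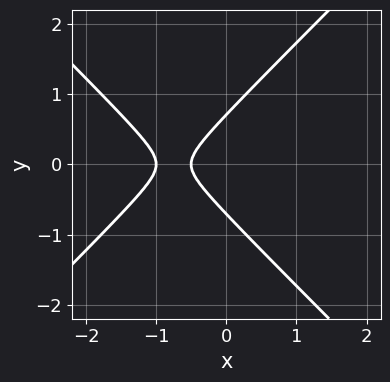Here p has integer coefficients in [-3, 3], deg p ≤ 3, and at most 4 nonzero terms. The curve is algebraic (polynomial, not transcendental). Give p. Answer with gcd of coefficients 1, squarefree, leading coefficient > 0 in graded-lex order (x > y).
The degree is 2 — a generic line meets the curve in up to 2 points.
Symmetries: it's symmetric under y → −y, forcing even powers of y.
Observable constraints: it crosses the x-axis at the gridline x = -1.
Matching integer coefficients to the picture gives p.

2*x^2 - 2*y^2 + 3*x + 1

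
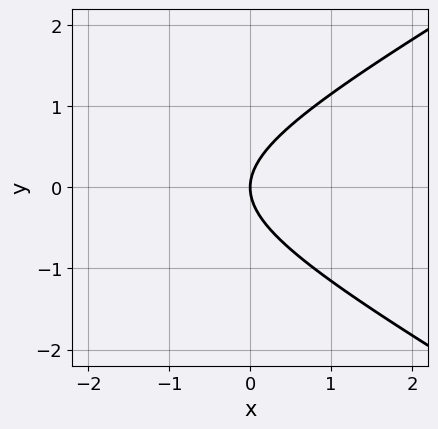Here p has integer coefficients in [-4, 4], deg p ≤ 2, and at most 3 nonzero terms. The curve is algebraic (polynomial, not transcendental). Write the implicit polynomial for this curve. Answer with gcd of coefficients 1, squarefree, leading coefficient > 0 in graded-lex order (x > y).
x^2 - 3*y^2 + 3*x

1. Degree: a generic line meets the curve in up to 2 points, so deg p = 2.
2. Symmetries: it's symmetric under y → −y, forcing even powers of y.
3. From the visible intercepts: it meets the x-axis at x = 0 (among the integer gridlines); one y-axis crossing is at y = 0.
4. Assembling these constraints gives the stated polynomial.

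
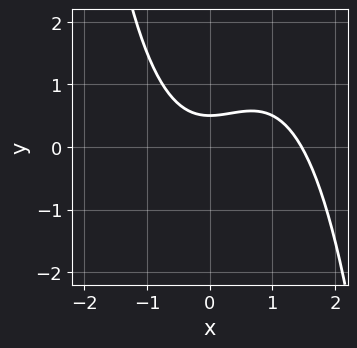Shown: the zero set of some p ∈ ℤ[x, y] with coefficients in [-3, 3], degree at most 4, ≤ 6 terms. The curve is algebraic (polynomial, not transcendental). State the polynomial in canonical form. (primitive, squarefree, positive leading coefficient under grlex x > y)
First, deg p = 3.
Finally, the integer polynomial consistent with all of this is the stated p.

x^3 - x^2 + 2*y - 1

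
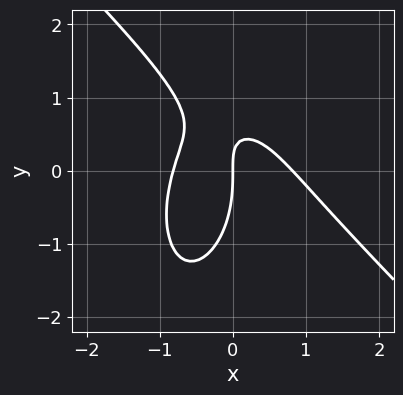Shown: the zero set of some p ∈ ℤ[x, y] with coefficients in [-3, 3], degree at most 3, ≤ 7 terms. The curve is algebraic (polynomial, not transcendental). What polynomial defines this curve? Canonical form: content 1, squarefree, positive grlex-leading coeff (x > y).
3*x^3 + 2*x^2*y + y^3 + 3*x*y - 2*x

(a) Degree: no degree-2 curve has this shape, so deg p = 3.
(b) Observable constraints: one y-axis crossing is at y = 0; one x-axis crossing is at x = 0.
(c) Fitting integer coefficients to these (and the overall shape) gives p.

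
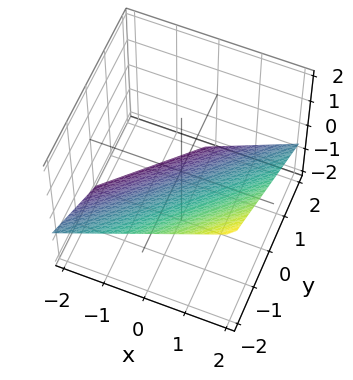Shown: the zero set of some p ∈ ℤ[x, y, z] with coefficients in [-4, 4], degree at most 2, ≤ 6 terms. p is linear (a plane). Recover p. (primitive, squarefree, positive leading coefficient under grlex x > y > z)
2*x - 2*y - 3*z - 2

1. deg p = 1. Every cross-section is a straight line — this is a plane.
2. Reading off the gridlines: it crosses the y-axis at the gridline y = -1; one x-axis crossing is at x = 1.
3. Fitting integer coefficients to these (and the overall shape) gives p.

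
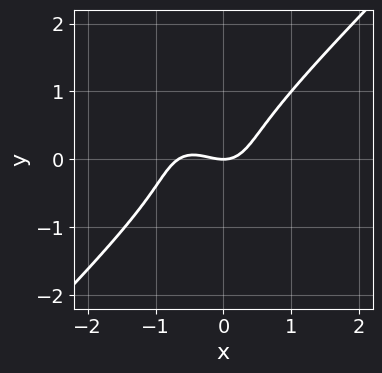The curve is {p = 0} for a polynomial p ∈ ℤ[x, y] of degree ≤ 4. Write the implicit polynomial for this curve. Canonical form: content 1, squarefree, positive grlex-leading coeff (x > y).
3*x^3 - 3*y^3 + 2*x^2 - 2*y

First, degree: a generic line meets the curve in up to 3 points, so deg p = 3.
Then, from the visible intercepts: it crosses the y-axis at the gridline y = 0; one x-axis crossing is at x = 0.
Finally, solving for integer coefficients yields p as stated.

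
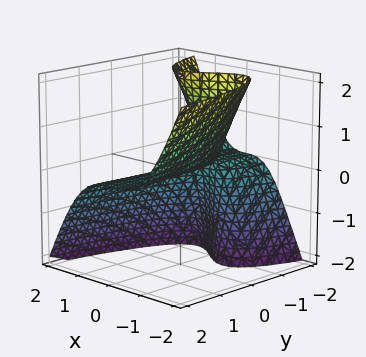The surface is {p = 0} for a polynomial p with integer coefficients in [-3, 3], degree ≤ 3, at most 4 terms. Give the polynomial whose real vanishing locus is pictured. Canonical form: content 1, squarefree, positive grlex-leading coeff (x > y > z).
3*x^3 - x*z^2 + 3*y*z + 3*z

(a) Degree: a generic line meets the surface in up to 3 points, so deg p = 3.
(b) From the visible intercepts: it meets the z-axis at z = 0 (among the integer gridlines); every point of the y-axis in the box is on the surface; one x-axis crossing is at x = 0.
(c) Together with the visible shape, these determine p as stated.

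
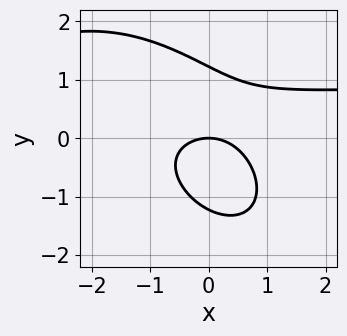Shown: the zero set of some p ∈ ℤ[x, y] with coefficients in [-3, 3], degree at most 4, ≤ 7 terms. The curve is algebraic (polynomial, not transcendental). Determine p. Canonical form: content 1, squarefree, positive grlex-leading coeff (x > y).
2*x^2*y + 2*x*y^2 + 2*y^3 - 2*x^2 - 3*y

1. deg p = 3. The shape is more complex than any degree-2 curve.
2. Reading off the gridlines: one x-axis crossing is at x = 0; it crosses the y-axis at the gridline y = 0.
3. These observations pin down the coefficients.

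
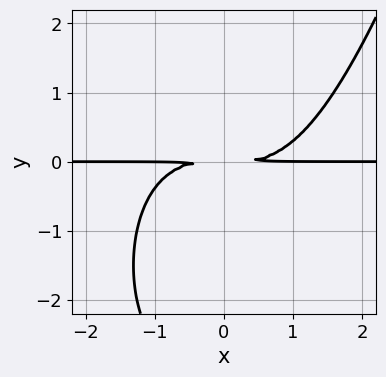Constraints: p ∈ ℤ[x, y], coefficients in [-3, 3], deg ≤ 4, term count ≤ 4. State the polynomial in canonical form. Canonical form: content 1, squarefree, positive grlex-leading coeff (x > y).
x^3*y - y^3 - 3*y^2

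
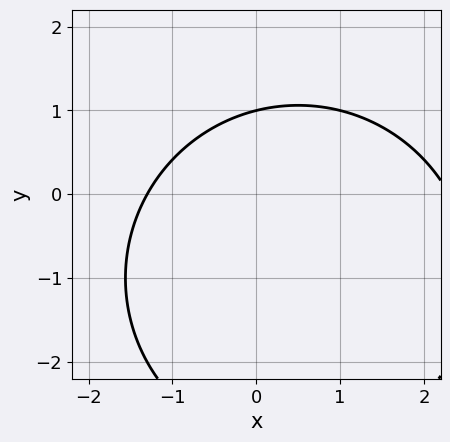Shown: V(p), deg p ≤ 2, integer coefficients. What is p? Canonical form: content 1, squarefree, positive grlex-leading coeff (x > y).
First, degree: a generic line meets the curve in up to 2 points, so deg p = 2.
Then, from the visible intercepts: one y-axis crossing is at y = 1.
Finally, the integer polynomial consistent with all of this is the stated p.

x^2 + y^2 - x + 2*y - 3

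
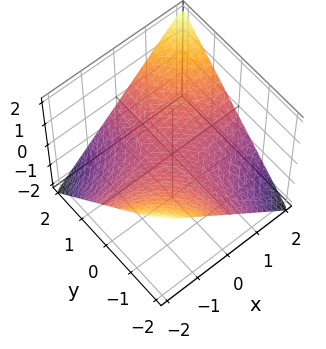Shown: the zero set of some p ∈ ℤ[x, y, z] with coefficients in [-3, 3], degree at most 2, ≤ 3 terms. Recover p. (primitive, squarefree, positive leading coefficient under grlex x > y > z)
x*y - 2*z

1. The degree is 2 — a saddle surface; a quadric.
2. From the visible intercepts: one z-axis crossing is at z = 0; every point of the x-axis in the box is on the surface; the visible y-axis segment lies entirely on the surface.
3. Solving for integer coefficients yields p as stated.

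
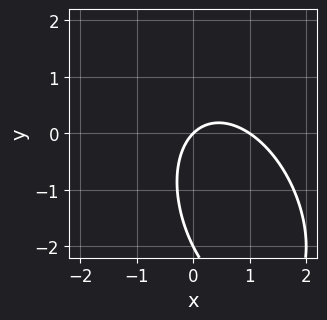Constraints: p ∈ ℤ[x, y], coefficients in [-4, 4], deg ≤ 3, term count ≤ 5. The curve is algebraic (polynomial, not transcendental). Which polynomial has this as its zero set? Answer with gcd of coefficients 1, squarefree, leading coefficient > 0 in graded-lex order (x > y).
deg p = 2.
From the axis intercepts and sections: the x-axis gridline crossings are at x ∈ {0, 1}; the y-axis gridline crossings are at y ∈ {-2, 0}.
Fitting integer coefficients to these (and the overall shape) gives p.

2*x^2 + x*y + y^2 - 2*x + 2*y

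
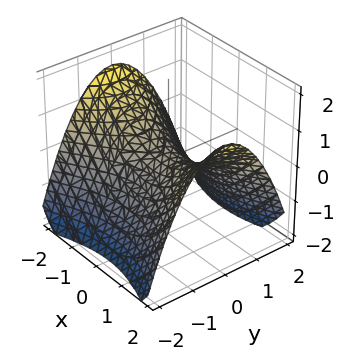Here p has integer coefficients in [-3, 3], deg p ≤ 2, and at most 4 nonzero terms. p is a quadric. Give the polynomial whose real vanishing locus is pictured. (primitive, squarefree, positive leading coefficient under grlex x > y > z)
1. deg p = 2.
2. Symmetries: the y ↦ −y reflection is a symmetry, so y appears only in even powers; the x ↦ −x reflection is a symmetry, so x appears only in even powers.
3. Against the integer gridlines: it meets the z-axis at z = 0 (among the integer gridlines); it crosses the y-axis at the gridline y = 0; it meets the x-axis at x = 0 (among the integer gridlines).
4. The integer polynomial consistent with all of this is the stated p.

x^2 - 2*y^2 - 3*z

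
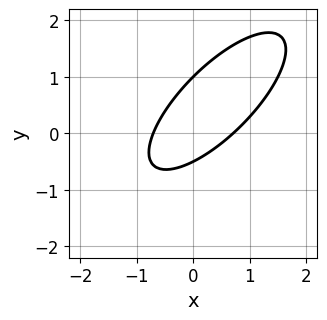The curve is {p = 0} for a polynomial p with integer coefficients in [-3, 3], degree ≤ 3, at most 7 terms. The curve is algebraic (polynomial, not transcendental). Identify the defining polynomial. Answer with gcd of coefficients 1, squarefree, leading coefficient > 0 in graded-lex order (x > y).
2*x^2 - 3*x*y + 2*y^2 - y - 1

Degree: a generic line meets the curve in up to 2 points, so deg p = 2.
From the axis intercepts and sections: it meets the y-axis at y = 1 (among the integer gridlines).
The integer polynomial consistent with all of this is the stated p.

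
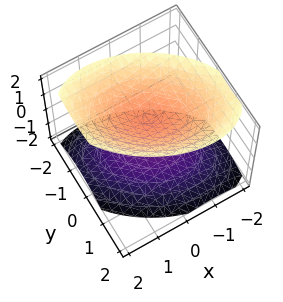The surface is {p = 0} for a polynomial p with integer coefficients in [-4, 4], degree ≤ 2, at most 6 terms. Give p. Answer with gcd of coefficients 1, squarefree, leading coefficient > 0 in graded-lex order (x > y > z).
2*x^2 + 2*x*y + 3*y^2 - 3*z^2 + 3

(a) The picture has 2 separate pieces. They look like related sheets of one shape, so recover p as a whole.
(b) deg p = 2. The shape is more complex than any degree-1 surface.
(c) Reading off the gridlines: it misses every integer gridline on the y-axis; the surface avoids every integer x-axis point in the box.
(d) Matching integer coefficients to the picture gives p. Check: (0, 0, 1) on the z-axis lies on the surface, and p(0, 0, 1) = 0. ✓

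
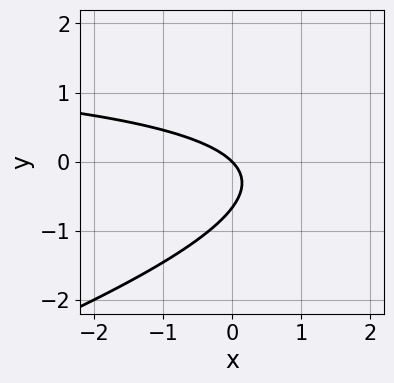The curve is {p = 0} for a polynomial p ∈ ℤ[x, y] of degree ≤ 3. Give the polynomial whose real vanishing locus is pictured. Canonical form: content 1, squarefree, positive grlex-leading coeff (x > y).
Degree: the shape is more complex than any degree-1 curve, so deg p = 2.
Observable constraints: it meets the y-axis at y = 0 (among the integer gridlines); it crosses the x-axis at the gridline x = 0.
Solving for integer coefficients yields p as stated.

x*y - 3*y^2 - 2*x - 2*y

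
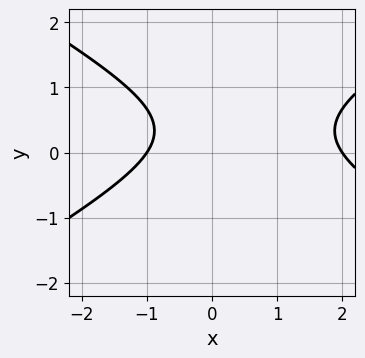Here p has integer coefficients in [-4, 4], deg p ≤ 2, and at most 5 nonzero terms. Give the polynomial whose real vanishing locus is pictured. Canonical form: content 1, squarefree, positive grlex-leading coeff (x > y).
First, deg p = 2. The shape is more complex than any degree-1 curve.
Next, checking where it meets the axes: it misses every integer gridline on the y-axis; the x-axis gridline crossings are at x ∈ {-1, 2}.
Finally, fitting integer coefficients to these (and the overall shape) gives p.

x^2 - 3*y^2 - x + 2*y - 2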